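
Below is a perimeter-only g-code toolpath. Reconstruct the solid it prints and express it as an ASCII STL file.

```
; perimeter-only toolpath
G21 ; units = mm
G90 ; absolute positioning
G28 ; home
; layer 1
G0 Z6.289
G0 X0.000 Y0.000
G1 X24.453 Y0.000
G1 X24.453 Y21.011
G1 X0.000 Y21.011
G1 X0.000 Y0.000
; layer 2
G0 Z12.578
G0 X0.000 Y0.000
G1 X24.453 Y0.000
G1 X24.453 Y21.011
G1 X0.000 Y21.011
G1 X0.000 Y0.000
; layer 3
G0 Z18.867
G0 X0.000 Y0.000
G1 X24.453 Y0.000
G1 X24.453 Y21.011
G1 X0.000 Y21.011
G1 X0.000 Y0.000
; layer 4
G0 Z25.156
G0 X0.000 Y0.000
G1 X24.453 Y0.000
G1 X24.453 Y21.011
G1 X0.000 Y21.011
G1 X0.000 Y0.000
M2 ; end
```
solid part
  facet normal 0.0000 0.0000 -1.0000
    outer loop
      vertex 24.453 21.011 0.000
      vertex 24.453 0.000 0.000
      vertex 0.000 0.000 0.000
    endloop
  endfacet
  facet normal 0.0000 0.0000 -1.0000
    outer loop
      vertex 0.000 21.011 0.000
      vertex 24.453 21.011 0.000
      vertex 0.000 0.000 0.000
    endloop
  endfacet
  facet normal 0.0000 0.0000 1.0000
    outer loop
      vertex 0.000 0.000 25.156
      vertex 24.453 0.000 25.156
      vertex 24.453 21.011 25.156
    endloop
  endfacet
  facet normal 0.0000 0.0000 1.0000
    outer loop
      vertex 0.000 0.000 25.156
      vertex 24.453 21.011 25.156
      vertex 0.000 21.011 25.156
    endloop
  endfacet
  facet normal 0.0000 -1.0000 0.0000
    outer loop
      vertex 0.000 0.000 0.000
      vertex 24.453 0.000 0.000
      vertex 24.453 0.000 25.156
    endloop
  endfacet
  facet normal 0.0000 -1.0000 0.0000
    outer loop
      vertex 0.000 0.000 0.000
      vertex 24.453 0.000 25.156
      vertex 0.000 0.000 25.156
    endloop
  endfacet
  facet normal 0.0000 1.0000 0.0000
    outer loop
      vertex 24.453 21.011 25.156
      vertex 24.453 21.011 0.000
      vertex 0.000 21.011 0.000
    endloop
  endfacet
  facet normal 0.0000 1.0000 0.0000
    outer loop
      vertex 0.000 21.011 25.156
      vertex 24.453 21.011 25.156
      vertex 0.000 21.011 0.000
    endloop
  endfacet
  facet normal -1.0000 0.0000 0.0000
    outer loop
      vertex 0.000 21.011 25.156
      vertex 0.000 21.011 0.000
      vertex 0.000 0.000 0.000
    endloop
  endfacet
  facet normal -1.0000 0.0000 0.0000
    outer loop
      vertex 0.000 0.000 25.156
      vertex 0.000 21.011 25.156
      vertex 0.000 0.000 0.000
    endloop
  endfacet
  facet normal 1.0000 0.0000 0.0000
    outer loop
      vertex 24.453 0.000 0.000
      vertex 24.453 21.011 0.000
      vertex 24.453 21.011 25.156
    endloop
  endfacet
  facet normal 1.0000 0.0000 0.0000
    outer loop
      vertex 24.453 0.000 0.000
      vertex 24.453 21.011 25.156
      vertex 24.453 0.000 25.156
    endloop
  endfacet
endsolid part

The G0 Z moves step by Δz≈6.289 mm. Every layer's G1 loop is the same polygon, so the solid is a straight extrusion of it from z=0 to z≈25.2. Closing with flat bottom and top caps and triangulating gives 12 facets — a rectangular box, roughly 24.5 × 21 mm footprint and 25.2 mm tall.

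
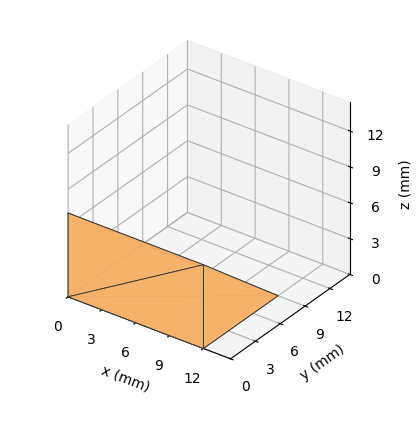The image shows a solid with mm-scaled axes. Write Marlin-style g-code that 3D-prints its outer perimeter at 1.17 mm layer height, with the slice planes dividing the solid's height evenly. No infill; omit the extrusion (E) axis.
Reading the render: the shape is a wedge (ramp): 12 × 9 mm base, rising to 7 mm along the y=0 edge and sloping linearly to z=0 at y=9 (dimensions read to the nearest mm from the axis ticks). For the g-code, the solid's height is divided into equal slices at the stated Δz and each level perimeter traced with G1 moves after a G0 lift.

; perimeter-only toolpath
G21 ; units = mm
G90 ; absolute positioning
G28 ; home
; layer 1
G0 Z1.17
G0 X0.00 Y0.00
G1 X12.00 Y0.00
G1 X12.00 Y7.50
G1 X0.00 Y7.50
G1 X0.00 Y0.00
; layer 2
G0 Z2.33
G0 X0.00 Y0.00
G1 X12.00 Y0.00
G1 X12.00 Y6.00
G1 X0.00 Y6.00
G1 X0.00 Y0.00
; layer 3
G0 Z3.50
G0 X0.00 Y0.00
G1 X12.00 Y0.00
G1 X12.00 Y4.50
G1 X0.00 Y4.50
G1 X0.00 Y0.00
; layer 4
G0 Z4.67
G0 X0.00 Y0.00
G1 X12.00 Y0.00
G1 X12.00 Y3.00
G1 X0.00 Y3.00
G1 X0.00 Y0.00
; layer 5
G0 Z5.83
G0 X0.00 Y0.00
G1 X12.00 Y0.00
G1 X12.00 Y1.50
G1 X0.00 Y1.50
G1 X0.00 Y0.00
M2 ; end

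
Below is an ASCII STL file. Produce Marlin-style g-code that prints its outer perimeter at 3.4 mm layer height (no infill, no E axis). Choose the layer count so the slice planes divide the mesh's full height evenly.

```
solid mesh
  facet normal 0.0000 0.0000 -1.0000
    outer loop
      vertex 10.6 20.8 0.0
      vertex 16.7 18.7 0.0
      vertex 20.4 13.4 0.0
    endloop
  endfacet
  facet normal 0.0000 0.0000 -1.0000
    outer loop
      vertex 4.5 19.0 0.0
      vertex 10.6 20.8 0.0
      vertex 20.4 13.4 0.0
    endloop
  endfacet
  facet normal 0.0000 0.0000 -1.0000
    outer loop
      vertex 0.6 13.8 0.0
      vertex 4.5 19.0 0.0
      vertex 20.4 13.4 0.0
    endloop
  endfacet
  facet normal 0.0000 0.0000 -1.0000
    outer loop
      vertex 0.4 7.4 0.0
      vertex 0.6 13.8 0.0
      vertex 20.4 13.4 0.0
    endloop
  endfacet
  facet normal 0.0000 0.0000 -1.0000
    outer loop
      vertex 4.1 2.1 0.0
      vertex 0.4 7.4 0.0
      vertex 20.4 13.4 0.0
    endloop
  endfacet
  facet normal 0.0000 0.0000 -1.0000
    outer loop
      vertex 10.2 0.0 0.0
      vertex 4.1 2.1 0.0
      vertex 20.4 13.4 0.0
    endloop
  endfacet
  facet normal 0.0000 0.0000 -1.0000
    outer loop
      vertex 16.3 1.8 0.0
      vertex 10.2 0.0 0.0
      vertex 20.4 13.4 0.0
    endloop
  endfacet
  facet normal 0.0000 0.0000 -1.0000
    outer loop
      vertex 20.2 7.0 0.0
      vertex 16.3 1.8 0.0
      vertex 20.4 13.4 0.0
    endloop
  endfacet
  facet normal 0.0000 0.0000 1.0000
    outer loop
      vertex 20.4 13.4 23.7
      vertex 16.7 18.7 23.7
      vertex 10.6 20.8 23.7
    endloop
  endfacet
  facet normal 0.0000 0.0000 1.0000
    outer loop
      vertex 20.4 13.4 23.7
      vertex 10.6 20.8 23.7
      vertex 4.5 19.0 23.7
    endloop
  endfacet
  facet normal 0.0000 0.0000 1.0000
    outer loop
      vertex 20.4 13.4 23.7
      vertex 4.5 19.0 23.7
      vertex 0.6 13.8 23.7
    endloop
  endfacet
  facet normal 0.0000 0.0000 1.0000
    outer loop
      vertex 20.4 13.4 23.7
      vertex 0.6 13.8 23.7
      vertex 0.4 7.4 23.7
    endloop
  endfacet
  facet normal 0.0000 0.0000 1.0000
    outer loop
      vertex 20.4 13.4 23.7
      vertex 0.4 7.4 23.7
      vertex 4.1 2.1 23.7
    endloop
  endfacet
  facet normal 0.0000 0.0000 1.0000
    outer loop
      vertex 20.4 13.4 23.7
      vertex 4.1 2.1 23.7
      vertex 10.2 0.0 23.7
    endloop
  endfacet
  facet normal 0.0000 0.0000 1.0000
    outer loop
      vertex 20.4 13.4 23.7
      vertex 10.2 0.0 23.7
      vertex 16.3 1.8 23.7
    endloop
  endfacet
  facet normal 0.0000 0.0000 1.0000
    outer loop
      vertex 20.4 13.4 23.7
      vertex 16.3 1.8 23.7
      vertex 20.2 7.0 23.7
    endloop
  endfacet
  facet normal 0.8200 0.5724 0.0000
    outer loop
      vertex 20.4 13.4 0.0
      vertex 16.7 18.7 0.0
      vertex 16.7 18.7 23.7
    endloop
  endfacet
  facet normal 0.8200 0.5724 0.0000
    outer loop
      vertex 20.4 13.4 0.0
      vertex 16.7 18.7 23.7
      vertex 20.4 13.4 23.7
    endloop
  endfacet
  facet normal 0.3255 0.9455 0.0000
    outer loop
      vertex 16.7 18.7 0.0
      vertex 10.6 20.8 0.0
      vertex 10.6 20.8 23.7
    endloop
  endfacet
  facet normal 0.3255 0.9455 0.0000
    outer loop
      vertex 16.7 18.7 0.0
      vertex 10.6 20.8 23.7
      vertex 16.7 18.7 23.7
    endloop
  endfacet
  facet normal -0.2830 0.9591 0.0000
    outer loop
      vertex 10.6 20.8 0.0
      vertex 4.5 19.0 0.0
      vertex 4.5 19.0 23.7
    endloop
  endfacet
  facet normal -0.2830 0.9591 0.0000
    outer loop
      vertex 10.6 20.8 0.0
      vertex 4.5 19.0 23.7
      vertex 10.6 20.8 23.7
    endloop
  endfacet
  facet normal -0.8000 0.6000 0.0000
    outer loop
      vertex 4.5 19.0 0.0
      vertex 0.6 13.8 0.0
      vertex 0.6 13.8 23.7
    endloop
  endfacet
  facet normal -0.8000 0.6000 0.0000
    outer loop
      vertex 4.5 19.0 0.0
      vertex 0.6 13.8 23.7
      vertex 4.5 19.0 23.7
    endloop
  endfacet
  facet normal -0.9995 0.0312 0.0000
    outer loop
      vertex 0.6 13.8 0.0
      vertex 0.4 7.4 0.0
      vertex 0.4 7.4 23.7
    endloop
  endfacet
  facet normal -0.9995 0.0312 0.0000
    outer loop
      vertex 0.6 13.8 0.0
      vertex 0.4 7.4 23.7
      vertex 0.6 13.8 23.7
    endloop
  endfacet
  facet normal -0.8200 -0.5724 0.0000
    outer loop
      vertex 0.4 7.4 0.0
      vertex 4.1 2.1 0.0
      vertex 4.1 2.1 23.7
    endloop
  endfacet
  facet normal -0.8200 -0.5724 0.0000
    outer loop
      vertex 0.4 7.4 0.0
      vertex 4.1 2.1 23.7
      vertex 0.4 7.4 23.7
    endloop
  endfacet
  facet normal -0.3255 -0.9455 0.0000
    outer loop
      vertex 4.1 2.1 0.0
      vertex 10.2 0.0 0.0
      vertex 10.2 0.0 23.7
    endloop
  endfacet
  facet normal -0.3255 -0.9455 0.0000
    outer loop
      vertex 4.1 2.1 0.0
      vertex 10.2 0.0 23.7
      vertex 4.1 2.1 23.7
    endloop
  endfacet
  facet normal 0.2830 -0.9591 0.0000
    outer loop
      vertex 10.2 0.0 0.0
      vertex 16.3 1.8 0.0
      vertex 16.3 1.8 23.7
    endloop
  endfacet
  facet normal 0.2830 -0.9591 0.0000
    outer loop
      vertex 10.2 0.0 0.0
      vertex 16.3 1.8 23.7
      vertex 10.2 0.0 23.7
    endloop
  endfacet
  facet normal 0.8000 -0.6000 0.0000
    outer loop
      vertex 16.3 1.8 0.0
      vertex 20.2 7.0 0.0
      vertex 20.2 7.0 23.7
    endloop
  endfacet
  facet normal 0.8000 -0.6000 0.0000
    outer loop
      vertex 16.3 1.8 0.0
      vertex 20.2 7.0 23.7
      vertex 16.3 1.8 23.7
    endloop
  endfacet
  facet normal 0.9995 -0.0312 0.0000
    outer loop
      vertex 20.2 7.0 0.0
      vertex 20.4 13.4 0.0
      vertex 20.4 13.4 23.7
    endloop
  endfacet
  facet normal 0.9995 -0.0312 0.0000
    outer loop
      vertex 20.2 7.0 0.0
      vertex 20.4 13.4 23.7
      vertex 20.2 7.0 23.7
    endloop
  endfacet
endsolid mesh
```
; perimeter-only toolpath
G21 ; units = mm
G90 ; absolute positioning
G28 ; home
; layer 1
G0 Z3.4
G0 X20.4 Y13.4
G1 X16.7 Y18.7
G1 X10.6 Y20.8
G1 X4.5 Y19.0
G1 X0.6 Y13.8
G1 X0.4 Y7.4
G1 X4.1 Y2.1
G1 X10.2 Y0.0
G1 X16.3 Y1.8
G1 X20.2 Y7.0
G1 X20.4 Y13.4
; layer 2
G0 Z6.8
G0 X20.4 Y13.4
G1 X16.7 Y18.7
G1 X10.6 Y20.8
G1 X4.5 Y19.0
G1 X0.6 Y13.8
G1 X0.4 Y7.4
G1 X4.1 Y2.1
G1 X10.2 Y0.0
G1 X16.3 Y1.8
G1 X20.2 Y7.0
G1 X20.4 Y13.4
; layer 3
G0 Z10.2
G0 X20.4 Y13.4
G1 X16.7 Y18.7
G1 X10.6 Y20.8
G1 X4.5 Y19.0
G1 X0.6 Y13.8
G1 X0.4 Y7.4
G1 X4.1 Y2.1
G1 X10.2 Y0.0
G1 X16.3 Y1.8
G1 X20.2 Y7.0
G1 X20.4 Y13.4
; layer 4
G0 Z13.5
G0 X20.4 Y13.4
G1 X16.7 Y18.7
G1 X10.6 Y20.8
G1 X4.5 Y19.0
G1 X0.6 Y13.8
G1 X0.4 Y7.4
G1 X4.1 Y2.1
G1 X10.2 Y0.0
G1 X16.3 Y1.8
G1 X20.2 Y7.0
G1 X20.4 Y13.4
; layer 5
G0 Z16.9
G0 X20.4 Y13.4
G1 X16.7 Y18.7
G1 X10.6 Y20.8
G1 X4.5 Y19.0
G1 X0.6 Y13.8
G1 X0.4 Y7.4
G1 X4.1 Y2.1
G1 X10.2 Y0.0
G1 X16.3 Y1.8
G1 X20.2 Y7.0
G1 X20.4 Y13.4
; layer 6
G0 Z20.3
G0 X20.4 Y13.4
G1 X16.7 Y18.7
G1 X10.6 Y20.8
G1 X4.5 Y19.0
G1 X0.6 Y13.8
G1 X0.4 Y7.4
G1 X4.1 Y2.1
G1 X10.2 Y0.0
G1 X16.3 Y1.8
G1 X20.2 Y7.0
G1 X20.4 Y13.4
; layer 7
G0 Z23.7
G0 X20.4 Y13.4
G1 X16.7 Y18.7
G1 X10.6 Y20.8
G1 X4.5 Y19.0
G1 X0.6 Y13.8
G1 X0.4 Y7.4
G1 X4.1 Y2.1
G1 X10.2 Y0.0
G1 X16.3 Y1.8
G1 X20.2 Y7.0
G1 X20.4 Y13.4
M2 ; end

The solid is a regular 10-sided prism (a cylinder approximated with 10 flat sides), circumscribed radius ≈ 10.4 mm, height ≈ 23.7 mm. Slicing at Δz = 3.4 mm — 7 equal slices spanning the solid's height, so layer i sits at z = i·h/7 — gives 7 non-empty perimeters. Each is a 10-segment closed polygon; G0 lifts to the layer z and rapids to the start vertex, then G1 traces the edges.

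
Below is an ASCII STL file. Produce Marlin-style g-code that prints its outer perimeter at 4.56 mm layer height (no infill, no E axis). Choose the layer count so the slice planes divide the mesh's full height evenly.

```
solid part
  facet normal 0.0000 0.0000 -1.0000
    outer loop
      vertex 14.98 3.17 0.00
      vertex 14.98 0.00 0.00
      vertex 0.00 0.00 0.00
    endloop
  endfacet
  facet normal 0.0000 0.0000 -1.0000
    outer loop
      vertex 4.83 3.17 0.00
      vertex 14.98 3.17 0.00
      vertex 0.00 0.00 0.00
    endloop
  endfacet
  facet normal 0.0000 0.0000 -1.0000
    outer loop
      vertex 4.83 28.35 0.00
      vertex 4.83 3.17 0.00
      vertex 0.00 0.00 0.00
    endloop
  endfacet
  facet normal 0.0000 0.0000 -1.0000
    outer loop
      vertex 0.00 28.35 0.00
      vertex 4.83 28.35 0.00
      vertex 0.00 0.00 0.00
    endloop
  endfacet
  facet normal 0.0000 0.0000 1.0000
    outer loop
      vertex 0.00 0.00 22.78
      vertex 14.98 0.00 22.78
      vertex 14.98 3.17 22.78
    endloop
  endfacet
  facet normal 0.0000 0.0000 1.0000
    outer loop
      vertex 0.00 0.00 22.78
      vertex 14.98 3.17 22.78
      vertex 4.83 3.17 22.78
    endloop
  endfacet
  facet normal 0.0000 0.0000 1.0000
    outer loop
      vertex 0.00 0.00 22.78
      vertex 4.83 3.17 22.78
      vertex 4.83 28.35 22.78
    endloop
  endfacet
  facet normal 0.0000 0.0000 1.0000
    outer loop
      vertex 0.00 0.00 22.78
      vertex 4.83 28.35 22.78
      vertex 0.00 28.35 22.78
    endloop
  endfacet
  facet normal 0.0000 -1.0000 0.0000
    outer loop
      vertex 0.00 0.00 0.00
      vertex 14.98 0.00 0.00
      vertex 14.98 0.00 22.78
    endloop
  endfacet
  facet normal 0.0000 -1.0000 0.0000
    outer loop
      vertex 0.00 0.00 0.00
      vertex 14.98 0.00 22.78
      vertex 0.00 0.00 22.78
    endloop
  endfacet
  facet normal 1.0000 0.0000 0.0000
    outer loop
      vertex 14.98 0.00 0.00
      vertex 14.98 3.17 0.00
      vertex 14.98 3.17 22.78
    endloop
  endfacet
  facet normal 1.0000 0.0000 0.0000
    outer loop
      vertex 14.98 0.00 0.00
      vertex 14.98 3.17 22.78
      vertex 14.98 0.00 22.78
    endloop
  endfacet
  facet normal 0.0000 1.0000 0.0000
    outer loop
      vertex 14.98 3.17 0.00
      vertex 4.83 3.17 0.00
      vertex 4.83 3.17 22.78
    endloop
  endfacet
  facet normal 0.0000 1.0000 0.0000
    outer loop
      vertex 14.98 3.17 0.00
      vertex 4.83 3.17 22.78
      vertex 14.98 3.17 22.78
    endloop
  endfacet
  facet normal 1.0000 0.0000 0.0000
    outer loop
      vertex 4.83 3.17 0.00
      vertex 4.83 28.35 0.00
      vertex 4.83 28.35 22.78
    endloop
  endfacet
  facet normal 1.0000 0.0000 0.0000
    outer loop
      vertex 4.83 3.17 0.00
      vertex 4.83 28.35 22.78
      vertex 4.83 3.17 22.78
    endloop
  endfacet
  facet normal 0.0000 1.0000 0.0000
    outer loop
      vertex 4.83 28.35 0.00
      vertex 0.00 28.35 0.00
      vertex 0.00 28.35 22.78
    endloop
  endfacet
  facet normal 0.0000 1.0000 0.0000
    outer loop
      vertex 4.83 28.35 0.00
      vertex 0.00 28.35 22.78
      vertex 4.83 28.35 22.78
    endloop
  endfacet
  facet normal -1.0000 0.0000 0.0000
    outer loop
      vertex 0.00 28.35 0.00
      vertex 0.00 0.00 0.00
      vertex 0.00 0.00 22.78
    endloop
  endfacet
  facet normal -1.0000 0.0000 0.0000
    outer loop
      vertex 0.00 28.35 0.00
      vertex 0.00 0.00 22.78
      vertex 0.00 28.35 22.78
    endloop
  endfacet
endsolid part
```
; perimeter-only toolpath
G21 ; units = mm
G90 ; absolute positioning
G28 ; home
; layer 1
G0 Z4.56
G0 X0.00 Y0.00
G1 X14.98 Y0.00
G1 X14.98 Y3.17
G1 X4.83 Y3.17
G1 X4.83 Y28.35
G1 X0.00 Y28.35
G1 X0.00 Y0.00
; layer 2
G0 Z9.11
G0 X0.00 Y0.00
G1 X14.98 Y0.00
G1 X14.98 Y3.17
G1 X4.83 Y3.17
G1 X4.83 Y28.35
G1 X0.00 Y28.35
G1 X0.00 Y0.00
; layer 3
G0 Z13.67
G0 X0.00 Y0.00
G1 X14.98 Y0.00
G1 X14.98 Y3.17
G1 X4.83 Y3.17
G1 X4.83 Y28.35
G1 X0.00 Y28.35
G1 X0.00 Y0.00
; layer 4
G0 Z18.22
G0 X0.00 Y0.00
G1 X14.98 Y0.00
G1 X14.98 Y3.17
G1 X4.83 Y3.17
G1 X4.83 Y28.35
G1 X0.00 Y28.35
G1 X0.00 Y0.00
; layer 5
G0 Z22.78
G0 X0.00 Y0.00
G1 X14.98 Y0.00
G1 X14.98 Y3.17
G1 X4.83 Y3.17
G1 X4.83 Y28.35
G1 X0.00 Y28.35
G1 X0.00 Y0.00
M2 ; end

The solid is an L-shaped prism: outer 15 × 28.4 mm, arm thicknesses ≈ 3.17 mm (horizontal) and 4.83 mm (vertical), extruded 22.8 mm in z. Slicing at Δz = 4.56 mm — 5 equal slices spanning the solid's height, so layer i sits at z = i·h/5 — gives 5 non-empty perimeters. Each is a 6-segment closed polygon; G0 lifts to the layer z and rapids to the start vertex, then G1 traces the edges.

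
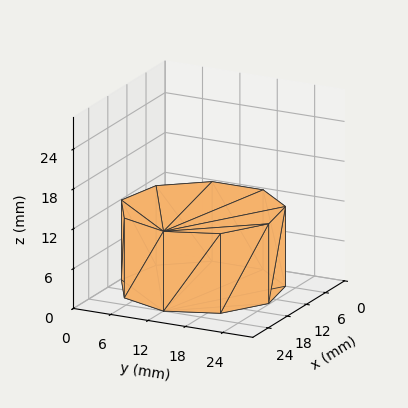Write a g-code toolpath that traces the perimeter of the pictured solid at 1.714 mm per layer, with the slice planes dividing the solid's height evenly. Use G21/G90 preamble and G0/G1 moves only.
Reading the render: the shape is a regular 9-sided prism (a cylinder approximated with 9 flat sides), circumscribed radius ≈ 12 mm, height ≈ 12 mm (dimensions read to the nearest mm from the axis ticks). For the g-code, the solid's height is divided into equal slices at the stated Δz and each level perimeter traced with G1 moves after a G0 lift.

; perimeter-only toolpath
G21 ; units = mm
G90 ; absolute positioning
G28 ; home
; layer 1
G0 Z1.714
G0 X24.000 Y12.000
G1 X21.193 Y19.713
G1 X14.084 Y23.818
G1 X6.000 Y22.392
G1 X0.724 Y16.104
G1 X0.724 Y7.896
G1 X6.000 Y1.608
G1 X14.084 Y0.182
G1 X21.193 Y4.287
G1 X24.000 Y12.000
; layer 2
G0 Z3.429
G0 X24.000 Y12.000
G1 X21.193 Y19.713
G1 X14.084 Y23.818
G1 X6.000 Y22.392
G1 X0.724 Y16.104
G1 X0.724 Y7.896
G1 X6.000 Y1.608
G1 X14.084 Y0.182
G1 X21.193 Y4.287
G1 X24.000 Y12.000
; layer 3
G0 Z5.143
G0 X24.000 Y12.000
G1 X21.193 Y19.713
G1 X14.084 Y23.818
G1 X6.000 Y22.392
G1 X0.724 Y16.104
G1 X0.724 Y7.896
G1 X6.000 Y1.608
G1 X14.084 Y0.182
G1 X21.193 Y4.287
G1 X24.000 Y12.000
; layer 4
G0 Z6.857
G0 X24.000 Y12.000
G1 X21.193 Y19.713
G1 X14.084 Y23.818
G1 X6.000 Y22.392
G1 X0.724 Y16.104
G1 X0.724 Y7.896
G1 X6.000 Y1.608
G1 X14.084 Y0.182
G1 X21.193 Y4.287
G1 X24.000 Y12.000
; layer 5
G0 Z8.571
G0 X24.000 Y12.000
G1 X21.193 Y19.713
G1 X14.084 Y23.818
G1 X6.000 Y22.392
G1 X0.724 Y16.104
G1 X0.724 Y7.896
G1 X6.000 Y1.608
G1 X14.084 Y0.182
G1 X21.193 Y4.287
G1 X24.000 Y12.000
; layer 6
G0 Z10.286
G0 X24.000 Y12.000
G1 X21.193 Y19.713
G1 X14.084 Y23.818
G1 X6.000 Y22.392
G1 X0.724 Y16.104
G1 X0.724 Y7.896
G1 X6.000 Y1.608
G1 X14.084 Y0.182
G1 X21.193 Y4.287
G1 X24.000 Y12.000
; layer 7
G0 Z12.000
G0 X24.000 Y12.000
G1 X21.193 Y19.713
G1 X14.084 Y23.818
G1 X6.000 Y22.392
G1 X0.724 Y16.104
G1 X0.724 Y7.896
G1 X6.000 Y1.608
G1 X14.084 Y0.182
G1 X21.193 Y4.287
G1 X24.000 Y12.000
M2 ; end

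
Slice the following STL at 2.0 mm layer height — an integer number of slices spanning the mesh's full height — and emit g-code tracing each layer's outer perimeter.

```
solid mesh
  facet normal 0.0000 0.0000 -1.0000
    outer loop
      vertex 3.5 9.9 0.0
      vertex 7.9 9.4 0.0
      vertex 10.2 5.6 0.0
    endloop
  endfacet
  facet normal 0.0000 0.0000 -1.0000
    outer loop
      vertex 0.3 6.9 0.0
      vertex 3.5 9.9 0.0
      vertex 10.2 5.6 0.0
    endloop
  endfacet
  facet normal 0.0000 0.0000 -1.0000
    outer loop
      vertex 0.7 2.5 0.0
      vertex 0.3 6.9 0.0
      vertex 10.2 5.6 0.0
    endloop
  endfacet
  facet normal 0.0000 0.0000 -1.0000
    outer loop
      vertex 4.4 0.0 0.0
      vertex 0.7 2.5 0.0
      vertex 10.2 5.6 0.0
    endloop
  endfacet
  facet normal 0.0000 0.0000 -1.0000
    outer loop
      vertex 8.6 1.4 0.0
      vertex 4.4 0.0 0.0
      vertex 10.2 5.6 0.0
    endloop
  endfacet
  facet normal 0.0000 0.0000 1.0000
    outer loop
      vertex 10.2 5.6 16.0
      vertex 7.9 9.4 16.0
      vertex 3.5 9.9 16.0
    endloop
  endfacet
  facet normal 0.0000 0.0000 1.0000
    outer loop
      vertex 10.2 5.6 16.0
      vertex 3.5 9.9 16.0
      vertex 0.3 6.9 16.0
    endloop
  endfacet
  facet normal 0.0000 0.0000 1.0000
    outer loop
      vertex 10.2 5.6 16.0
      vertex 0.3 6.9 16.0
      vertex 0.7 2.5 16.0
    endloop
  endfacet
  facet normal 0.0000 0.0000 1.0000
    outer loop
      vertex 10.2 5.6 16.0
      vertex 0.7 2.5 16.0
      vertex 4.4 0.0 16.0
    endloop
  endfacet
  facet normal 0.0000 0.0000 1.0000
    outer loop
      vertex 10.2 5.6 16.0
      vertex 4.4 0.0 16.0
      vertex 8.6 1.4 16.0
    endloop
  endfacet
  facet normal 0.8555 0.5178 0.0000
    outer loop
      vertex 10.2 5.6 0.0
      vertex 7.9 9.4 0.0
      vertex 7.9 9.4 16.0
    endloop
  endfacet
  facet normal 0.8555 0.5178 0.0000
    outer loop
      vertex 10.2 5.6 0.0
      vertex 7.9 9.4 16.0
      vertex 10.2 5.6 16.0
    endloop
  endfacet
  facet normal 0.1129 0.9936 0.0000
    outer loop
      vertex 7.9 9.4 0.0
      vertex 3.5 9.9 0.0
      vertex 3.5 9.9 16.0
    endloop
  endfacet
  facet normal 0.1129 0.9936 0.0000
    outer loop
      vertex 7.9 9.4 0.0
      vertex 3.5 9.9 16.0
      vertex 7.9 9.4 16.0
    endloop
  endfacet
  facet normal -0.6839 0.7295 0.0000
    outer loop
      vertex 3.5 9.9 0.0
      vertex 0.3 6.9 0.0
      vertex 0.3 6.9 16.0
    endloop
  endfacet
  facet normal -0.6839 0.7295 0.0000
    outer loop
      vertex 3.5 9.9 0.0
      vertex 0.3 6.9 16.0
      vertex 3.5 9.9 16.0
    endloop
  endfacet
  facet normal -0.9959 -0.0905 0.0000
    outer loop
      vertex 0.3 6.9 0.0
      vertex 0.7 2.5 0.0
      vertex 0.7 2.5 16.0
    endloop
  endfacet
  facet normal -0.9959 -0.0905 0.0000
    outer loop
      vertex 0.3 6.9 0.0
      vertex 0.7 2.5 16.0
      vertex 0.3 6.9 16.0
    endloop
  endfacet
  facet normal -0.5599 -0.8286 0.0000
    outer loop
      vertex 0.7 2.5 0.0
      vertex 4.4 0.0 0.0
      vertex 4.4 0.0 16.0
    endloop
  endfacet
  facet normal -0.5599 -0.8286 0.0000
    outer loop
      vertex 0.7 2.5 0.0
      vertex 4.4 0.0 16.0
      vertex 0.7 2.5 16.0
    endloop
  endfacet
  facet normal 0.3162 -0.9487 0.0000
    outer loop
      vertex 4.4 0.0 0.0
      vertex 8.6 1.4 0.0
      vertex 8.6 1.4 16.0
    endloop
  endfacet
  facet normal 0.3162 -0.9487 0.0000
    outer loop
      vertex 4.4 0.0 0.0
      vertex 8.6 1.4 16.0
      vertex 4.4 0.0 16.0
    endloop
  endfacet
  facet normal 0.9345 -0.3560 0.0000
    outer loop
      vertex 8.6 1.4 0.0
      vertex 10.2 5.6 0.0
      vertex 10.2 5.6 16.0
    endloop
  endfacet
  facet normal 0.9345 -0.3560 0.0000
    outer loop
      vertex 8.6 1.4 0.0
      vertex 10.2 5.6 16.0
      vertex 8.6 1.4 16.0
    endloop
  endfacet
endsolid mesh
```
; perimeter-only toolpath
G21 ; units = mm
G90 ; absolute positioning
G28 ; home
; layer 1
G0 Z2.0
G0 X10.2 Y5.6
G1 X7.9 Y9.4
G1 X3.5 Y9.9
G1 X0.3 Y6.9
G1 X0.7 Y2.5
G1 X4.4 Y0.0
G1 X8.6 Y1.4
G1 X10.2 Y5.6
; layer 2
G0 Z4.0
G0 X10.2 Y5.6
G1 X7.9 Y9.4
G1 X3.5 Y9.9
G1 X0.3 Y6.9
G1 X0.7 Y2.5
G1 X4.4 Y0.0
G1 X8.6 Y1.4
G1 X10.2 Y5.6
; layer 3
G0 Z6.0
G0 X10.2 Y5.6
G1 X7.9 Y9.4
G1 X3.5 Y9.9
G1 X0.3 Y6.9
G1 X0.7 Y2.5
G1 X4.4 Y0.0
G1 X8.6 Y1.4
G1 X10.2 Y5.6
; layer 4
G0 Z8.0
G0 X10.2 Y5.6
G1 X7.9 Y9.4
G1 X3.5 Y9.9
G1 X0.3 Y6.9
G1 X0.7 Y2.5
G1 X4.4 Y0.0
G1 X8.6 Y1.4
G1 X10.2 Y5.6
; layer 5
G0 Z10.0
G0 X10.2 Y5.6
G1 X7.9 Y9.4
G1 X3.5 Y9.9
G1 X0.3 Y6.9
G1 X0.7 Y2.5
G1 X4.4 Y0.0
G1 X8.6 Y1.4
G1 X10.2 Y5.6
; layer 6
G0 Z12.0
G0 X10.2 Y5.6
G1 X7.9 Y9.4
G1 X3.5 Y9.9
G1 X0.3 Y6.9
G1 X0.7 Y2.5
G1 X4.4 Y0.0
G1 X8.6 Y1.4
G1 X10.2 Y5.6
; layer 7
G0 Z14.0
G0 X10.2 Y5.6
G1 X7.9 Y9.4
G1 X3.5 Y9.9
G1 X0.3 Y6.9
G1 X0.7 Y2.5
G1 X4.4 Y0.0
G1 X8.6 Y1.4
G1 X10.2 Y5.6
; layer 8
G0 Z16.0
G0 X10.2 Y5.6
G1 X7.9 Y9.4
G1 X3.5 Y9.9
G1 X0.3 Y6.9
G1 X0.7 Y2.5
G1 X4.4 Y0.0
G1 X8.6 Y1.4
G1 X10.2 Y5.6
M2 ; end

The solid is a regular 7-sided prism (a cylinder approximated with 7 flat sides), circumscribed radius ≈ 5.1 mm, height ≈ 16 mm. Slicing at Δz = 2.0 mm — 8 equal slices spanning the solid's height, so layer i sits at z = i·h/8 — gives 8 non-empty perimeters. Each is a 7-segment closed polygon; G0 lifts to the layer z and rapids to the start vertex, then G1 traces the edges.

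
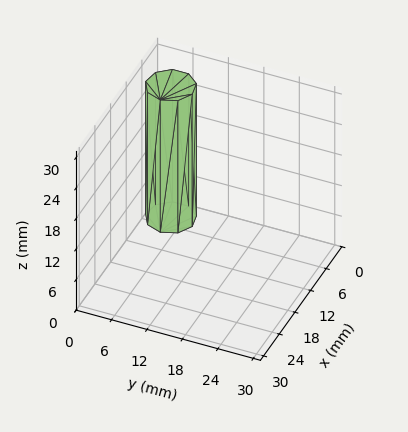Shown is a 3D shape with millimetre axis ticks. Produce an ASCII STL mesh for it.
Reading the render: the shape is a regular 9-sided prism (a cylinder approximated with 9 flat sides), circumscribed radius ≈ 4 mm, height ≈ 26 mm (dimensions read to the nearest mm from the axis ticks). For the STL, each face is triangulated and given an outward normal.

solid part
  facet normal 0.0000 0.0000 -1.0000
    outer loop
      vertex 4.69 7.94 0.00
      vertex 7.06 6.57 0.00
      vertex 8.00 4.00 0.00
    endloop
  endfacet
  facet normal 0.0000 0.0000 -1.0000
    outer loop
      vertex 2.00 7.46 0.00
      vertex 4.69 7.94 0.00
      vertex 8.00 4.00 0.00
    endloop
  endfacet
  facet normal 0.0000 0.0000 -1.0000
    outer loop
      vertex 0.24 5.37 0.00
      vertex 2.00 7.46 0.00
      vertex 8.00 4.00 0.00
    endloop
  endfacet
  facet normal 0.0000 0.0000 -1.0000
    outer loop
      vertex 0.24 2.63 0.00
      vertex 0.24 5.37 0.00
      vertex 8.00 4.00 0.00
    endloop
  endfacet
  facet normal 0.0000 0.0000 -1.0000
    outer loop
      vertex 2.00 0.54 0.00
      vertex 0.24 2.63 0.00
      vertex 8.00 4.00 0.00
    endloop
  endfacet
  facet normal 0.0000 0.0000 -1.0000
    outer loop
      vertex 4.69 0.06 0.00
      vertex 2.00 0.54 0.00
      vertex 8.00 4.00 0.00
    endloop
  endfacet
  facet normal 0.0000 0.0000 -1.0000
    outer loop
      vertex 7.06 1.43 0.00
      vertex 4.69 0.06 0.00
      vertex 8.00 4.00 0.00
    endloop
  endfacet
  facet normal 0.0000 0.0000 1.0000
    outer loop
      vertex 8.00 4.00 26.00
      vertex 7.06 6.57 26.00
      vertex 4.69 7.94 26.00
    endloop
  endfacet
  facet normal 0.0000 0.0000 1.0000
    outer loop
      vertex 8.00 4.00 26.00
      vertex 4.69 7.94 26.00
      vertex 2.00 7.46 26.00
    endloop
  endfacet
  facet normal 0.0000 0.0000 1.0000
    outer loop
      vertex 8.00 4.00 26.00
      vertex 2.00 7.46 26.00
      vertex 0.24 5.37 26.00
    endloop
  endfacet
  facet normal 0.0000 0.0000 1.0000
    outer loop
      vertex 8.00 4.00 26.00
      vertex 0.24 5.37 26.00
      vertex 0.24 2.63 26.00
    endloop
  endfacet
  facet normal 0.0000 0.0000 1.0000
    outer loop
      vertex 8.00 4.00 26.00
      vertex 0.24 2.63 26.00
      vertex 2.00 0.54 26.00
    endloop
  endfacet
  facet normal 0.0000 0.0000 1.0000
    outer loop
      vertex 8.00 4.00 26.00
      vertex 2.00 0.54 26.00
      vertex 4.69 0.06 26.00
    endloop
  endfacet
  facet normal 0.0000 0.0000 1.0000
    outer loop
      vertex 8.00 4.00 26.00
      vertex 4.69 0.06 26.00
      vertex 7.06 1.43 26.00
    endloop
  endfacet
  facet normal 0.9392 0.3435 0.0000
    outer loop
      vertex 8.00 4.00 0.00
      vertex 7.06 6.57 0.00
      vertex 7.06 6.57 26.00
    endloop
  endfacet
  facet normal 0.9392 0.3435 0.0000
    outer loop
      vertex 8.00 4.00 0.00
      vertex 7.06 6.57 26.00
      vertex 8.00 4.00 26.00
    endloop
  endfacet
  facet normal 0.5005 0.8658 0.0000
    outer loop
      vertex 7.06 6.57 0.00
      vertex 4.69 7.94 0.00
      vertex 4.69 7.94 26.00
    endloop
  endfacet
  facet normal 0.5005 0.8658 0.0000
    outer loop
      vertex 7.06 6.57 0.00
      vertex 4.69 7.94 26.00
      vertex 7.06 6.57 26.00
    endloop
  endfacet
  facet normal -0.1757 0.9845 0.0000
    outer loop
      vertex 4.69 7.94 0.00
      vertex 2.00 7.46 0.00
      vertex 2.00 7.46 26.00
    endloop
  endfacet
  facet normal -0.1757 0.9845 0.0000
    outer loop
      vertex 4.69 7.94 0.00
      vertex 2.00 7.46 26.00
      vertex 4.69 7.94 26.00
    endloop
  endfacet
  facet normal -0.7649 0.6441 0.0000
    outer loop
      vertex 2.00 7.46 0.00
      vertex 0.24 5.37 0.00
      vertex 0.24 5.37 26.00
    endloop
  endfacet
  facet normal -0.7649 0.6441 0.0000
    outer loop
      vertex 2.00 7.46 0.00
      vertex 0.24 5.37 26.00
      vertex 2.00 7.46 26.00
    endloop
  endfacet
  facet normal -1.0000 0.0000 0.0000
    outer loop
      vertex 0.24 5.37 0.00
      vertex 0.24 2.63 0.00
      vertex 0.24 2.63 26.00
    endloop
  endfacet
  facet normal -1.0000 0.0000 0.0000
    outer loop
      vertex 0.24 5.37 0.00
      vertex 0.24 2.63 26.00
      vertex 0.24 5.37 26.00
    endloop
  endfacet
  facet normal -0.7649 -0.6441 0.0000
    outer loop
      vertex 0.24 2.63 0.00
      vertex 2.00 0.54 0.00
      vertex 2.00 0.54 26.00
    endloop
  endfacet
  facet normal -0.7649 -0.6441 0.0000
    outer loop
      vertex 0.24 2.63 0.00
      vertex 2.00 0.54 26.00
      vertex 0.24 2.63 26.00
    endloop
  endfacet
  facet normal -0.1757 -0.9845 0.0000
    outer loop
      vertex 2.00 0.54 0.00
      vertex 4.69 0.06 0.00
      vertex 4.69 0.06 26.00
    endloop
  endfacet
  facet normal -0.1757 -0.9845 0.0000
    outer loop
      vertex 2.00 0.54 0.00
      vertex 4.69 0.06 26.00
      vertex 2.00 0.54 26.00
    endloop
  endfacet
  facet normal 0.5005 -0.8658 0.0000
    outer loop
      vertex 4.69 0.06 0.00
      vertex 7.06 1.43 0.00
      vertex 7.06 1.43 26.00
    endloop
  endfacet
  facet normal 0.5005 -0.8658 0.0000
    outer loop
      vertex 4.69 0.06 0.00
      vertex 7.06 1.43 26.00
      vertex 4.69 0.06 26.00
    endloop
  endfacet
  facet normal 0.9392 -0.3435 0.0000
    outer loop
      vertex 7.06 1.43 0.00
      vertex 8.00 4.00 0.00
      vertex 8.00 4.00 26.00
    endloop
  endfacet
  facet normal 0.9392 -0.3435 0.0000
    outer loop
      vertex 7.06 1.43 0.00
      vertex 8.00 4.00 26.00
      vertex 7.06 1.43 26.00
    endloop
  endfacet
endsolid part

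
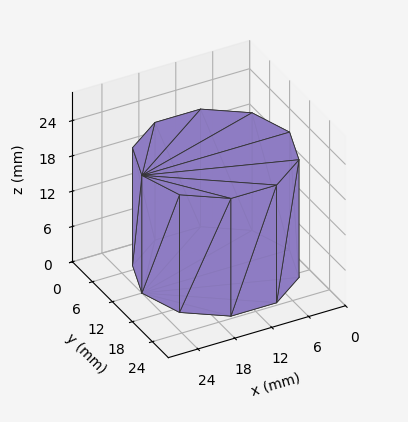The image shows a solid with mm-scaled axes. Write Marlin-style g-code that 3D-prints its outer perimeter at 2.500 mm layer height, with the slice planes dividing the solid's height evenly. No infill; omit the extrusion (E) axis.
Reading the render: the shape is a regular 10-sided prism (a cylinder approximated with 10 flat sides), circumscribed radius ≈ 12 mm, height ≈ 20 mm (dimensions read to the nearest mm from the axis ticks). For the g-code, the solid's height is divided into equal slices at the stated Δz and each level perimeter traced with G1 moves after a G0 lift.

; perimeter-only toolpath
G21 ; units = mm
G90 ; absolute positioning
G28 ; home
; layer 1
G0 Z2.500
G0 X24.000 Y12.000
G1 X21.708 Y19.053
G1 X15.708 Y23.413
G1 X8.292 Y23.413
G1 X2.292 Y19.053
G1 X0.000 Y12.000
G1 X2.292 Y4.947
G1 X8.292 Y0.587
G1 X15.708 Y0.587
G1 X21.708 Y4.947
G1 X24.000 Y12.000
; layer 2
G0 Z5.000
G0 X24.000 Y12.000
G1 X21.708 Y19.053
G1 X15.708 Y23.413
G1 X8.292 Y23.413
G1 X2.292 Y19.053
G1 X0.000 Y12.000
G1 X2.292 Y4.947
G1 X8.292 Y0.587
G1 X15.708 Y0.587
G1 X21.708 Y4.947
G1 X24.000 Y12.000
; layer 3
G0 Z7.500
G0 X24.000 Y12.000
G1 X21.708 Y19.053
G1 X15.708 Y23.413
G1 X8.292 Y23.413
G1 X2.292 Y19.053
G1 X0.000 Y12.000
G1 X2.292 Y4.947
G1 X8.292 Y0.587
G1 X15.708 Y0.587
G1 X21.708 Y4.947
G1 X24.000 Y12.000
; layer 4
G0 Z10.000
G0 X24.000 Y12.000
G1 X21.708 Y19.053
G1 X15.708 Y23.413
G1 X8.292 Y23.413
G1 X2.292 Y19.053
G1 X0.000 Y12.000
G1 X2.292 Y4.947
G1 X8.292 Y0.587
G1 X15.708 Y0.587
G1 X21.708 Y4.947
G1 X24.000 Y12.000
; layer 5
G0 Z12.500
G0 X24.000 Y12.000
G1 X21.708 Y19.053
G1 X15.708 Y23.413
G1 X8.292 Y23.413
G1 X2.292 Y19.053
G1 X0.000 Y12.000
G1 X2.292 Y4.947
G1 X8.292 Y0.587
G1 X15.708 Y0.587
G1 X21.708 Y4.947
G1 X24.000 Y12.000
; layer 6
G0 Z15.000
G0 X24.000 Y12.000
G1 X21.708 Y19.053
G1 X15.708 Y23.413
G1 X8.292 Y23.413
G1 X2.292 Y19.053
G1 X0.000 Y12.000
G1 X2.292 Y4.947
G1 X8.292 Y0.587
G1 X15.708 Y0.587
G1 X21.708 Y4.947
G1 X24.000 Y12.000
; layer 7
G0 Z17.500
G0 X24.000 Y12.000
G1 X21.708 Y19.053
G1 X15.708 Y23.413
G1 X8.292 Y23.413
G1 X2.292 Y19.053
G1 X0.000 Y12.000
G1 X2.292 Y4.947
G1 X8.292 Y0.587
G1 X15.708 Y0.587
G1 X21.708 Y4.947
G1 X24.000 Y12.000
; layer 8
G0 Z20.000
G0 X24.000 Y12.000
G1 X21.708 Y19.053
G1 X15.708 Y23.413
G1 X8.292 Y23.413
G1 X2.292 Y19.053
G1 X0.000 Y12.000
G1 X2.292 Y4.947
G1 X8.292 Y0.587
G1 X15.708 Y0.587
G1 X21.708 Y4.947
G1 X24.000 Y12.000
M2 ; end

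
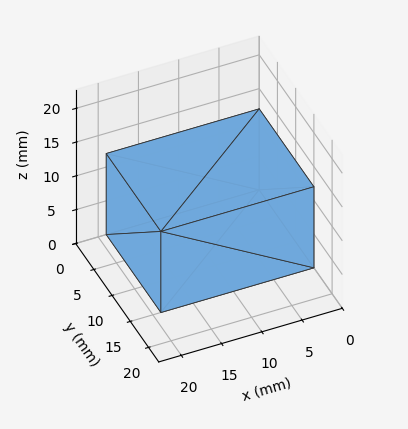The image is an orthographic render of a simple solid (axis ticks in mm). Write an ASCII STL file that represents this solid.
Reading the render: the shape is a rectangular box, roughly 19 × 15 mm footprint and 12 mm tall (dimensions read to the nearest mm from the axis ticks). For the STL, each face is triangulated and given an outward normal.

solid part
  facet normal 0.0000 0.0000 -1.0000
    outer loop
      vertex 19.00 15.00 0.00
      vertex 19.00 0.00 0.00
      vertex 0.00 0.00 0.00
    endloop
  endfacet
  facet normal 0.0000 0.0000 -1.0000
    outer loop
      vertex 0.00 15.00 0.00
      vertex 19.00 15.00 0.00
      vertex 0.00 0.00 0.00
    endloop
  endfacet
  facet normal 0.0000 0.0000 1.0000
    outer loop
      vertex 0.00 0.00 12.00
      vertex 19.00 0.00 12.00
      vertex 19.00 15.00 12.00
    endloop
  endfacet
  facet normal 0.0000 0.0000 1.0000
    outer loop
      vertex 0.00 0.00 12.00
      vertex 19.00 15.00 12.00
      vertex 0.00 15.00 12.00
    endloop
  endfacet
  facet normal 0.0000 -1.0000 0.0000
    outer loop
      vertex 0.00 0.00 0.00
      vertex 19.00 0.00 0.00
      vertex 19.00 0.00 12.00
    endloop
  endfacet
  facet normal 0.0000 -1.0000 0.0000
    outer loop
      vertex 0.00 0.00 0.00
      vertex 19.00 0.00 12.00
      vertex 0.00 0.00 12.00
    endloop
  endfacet
  facet normal 0.0000 1.0000 0.0000
    outer loop
      vertex 19.00 15.00 12.00
      vertex 19.00 15.00 0.00
      vertex 0.00 15.00 0.00
    endloop
  endfacet
  facet normal 0.0000 1.0000 0.0000
    outer loop
      vertex 0.00 15.00 12.00
      vertex 19.00 15.00 12.00
      vertex 0.00 15.00 0.00
    endloop
  endfacet
  facet normal -1.0000 0.0000 0.0000
    outer loop
      vertex 0.00 15.00 12.00
      vertex 0.00 15.00 0.00
      vertex 0.00 0.00 0.00
    endloop
  endfacet
  facet normal -1.0000 0.0000 0.0000
    outer loop
      vertex 0.00 0.00 12.00
      vertex 0.00 15.00 12.00
      vertex 0.00 0.00 0.00
    endloop
  endfacet
  facet normal 1.0000 0.0000 0.0000
    outer loop
      vertex 19.00 0.00 0.00
      vertex 19.00 15.00 0.00
      vertex 19.00 15.00 12.00
    endloop
  endfacet
  facet normal 1.0000 0.0000 0.0000
    outer loop
      vertex 19.00 0.00 0.00
      vertex 19.00 15.00 12.00
      vertex 19.00 0.00 12.00
    endloop
  endfacet
endsolid part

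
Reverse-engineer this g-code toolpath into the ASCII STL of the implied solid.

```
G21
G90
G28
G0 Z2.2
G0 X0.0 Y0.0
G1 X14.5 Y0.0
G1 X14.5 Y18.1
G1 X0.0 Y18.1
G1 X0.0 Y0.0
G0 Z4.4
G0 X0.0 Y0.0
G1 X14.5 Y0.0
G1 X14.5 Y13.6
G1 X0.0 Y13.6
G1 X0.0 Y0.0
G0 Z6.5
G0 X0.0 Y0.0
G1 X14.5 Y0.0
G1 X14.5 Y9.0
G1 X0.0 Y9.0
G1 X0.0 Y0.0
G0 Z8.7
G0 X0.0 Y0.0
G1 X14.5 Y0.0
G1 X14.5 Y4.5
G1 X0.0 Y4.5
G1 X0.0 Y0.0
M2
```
solid part
  facet normal 0.0000 0.0000 -1.0000
    outer loop
      vertex 14.5 22.6 0.0
      vertex 14.5 0.0 0.0
      vertex 0.0 0.0 0.0
    endloop
  endfacet
  facet normal 0.0000 0.0000 -1.0000
    outer loop
      vertex 0.0 22.6 0.0
      vertex 14.5 22.6 0.0
      vertex 0.0 0.0 0.0
    endloop
  endfacet
  facet normal 0.0000 -1.0000 0.0000
    outer loop
      vertex 0.0 0.0 0.0
      vertex 14.5 0.0 0.0
      vertex 14.5 0.0 10.9
    endloop
  endfacet
  facet normal 0.0000 -1.0000 0.0000
    outer loop
      vertex 0.0 0.0 0.0
      vertex 14.5 0.0 10.9
      vertex 0.0 0.0 10.9
    endloop
  endfacet
  facet normal 0.0000 0.4344 0.9007
    outer loop
      vertex 0.0 0.0 10.9
      vertex 14.5 0.0 10.9
      vertex 14.5 22.6 0.0
    endloop
  endfacet
  facet normal 0.0000 0.4344 0.9007
    outer loop
      vertex 0.0 0.0 10.9
      vertex 14.5 22.6 0.0
      vertex 0.0 22.6 0.0
    endloop
  endfacet
  facet normal -1.0000 0.0000 0.0000
    outer loop
      vertex 0.0 0.0 10.9
      vertex 0.0 22.6 0.0
      vertex 0.0 0.0 0.0
    endloop
  endfacet
  facet normal 1.0000 0.0000 0.0000
    outer loop
      vertex 14.5 0.0 0.0
      vertex 14.5 22.6 0.0
      vertex 14.5 0.0 10.9
    endloop
  endfacet
endsolid part

The G0 Z moves step by Δz≈2.2 mm. The G1 loops shrink linearly with z, so the solid tapers from its base footprint up to z≈10.9. Closing with a flat bottom cap and the tapered top and triangulating gives 8 facets — a wedge (ramp): 14.5 × 22.6 mm base, rising to 10.9 mm along the y=0 edge and sloping linearly to z=0 at y=22.6.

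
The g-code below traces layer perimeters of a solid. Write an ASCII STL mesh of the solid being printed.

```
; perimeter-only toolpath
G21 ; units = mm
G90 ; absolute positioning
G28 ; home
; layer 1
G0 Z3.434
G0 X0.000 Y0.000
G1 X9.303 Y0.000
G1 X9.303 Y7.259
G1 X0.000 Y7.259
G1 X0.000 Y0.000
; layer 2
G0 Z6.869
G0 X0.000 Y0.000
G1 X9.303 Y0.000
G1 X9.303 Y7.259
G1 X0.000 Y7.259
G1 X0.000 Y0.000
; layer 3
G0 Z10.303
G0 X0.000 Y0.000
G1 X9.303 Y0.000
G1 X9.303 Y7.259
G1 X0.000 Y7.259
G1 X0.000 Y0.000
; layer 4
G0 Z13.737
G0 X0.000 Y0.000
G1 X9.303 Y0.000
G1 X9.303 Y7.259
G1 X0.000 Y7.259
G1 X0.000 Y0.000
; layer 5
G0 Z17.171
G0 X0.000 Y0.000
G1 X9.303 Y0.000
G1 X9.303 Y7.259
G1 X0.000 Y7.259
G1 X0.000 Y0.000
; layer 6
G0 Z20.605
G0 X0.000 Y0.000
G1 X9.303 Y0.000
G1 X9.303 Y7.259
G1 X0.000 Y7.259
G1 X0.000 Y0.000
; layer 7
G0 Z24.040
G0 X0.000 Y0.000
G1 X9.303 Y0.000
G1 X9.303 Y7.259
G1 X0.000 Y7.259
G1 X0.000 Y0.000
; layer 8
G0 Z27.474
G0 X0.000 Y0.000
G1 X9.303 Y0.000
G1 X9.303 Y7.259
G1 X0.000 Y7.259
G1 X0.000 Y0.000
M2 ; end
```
solid part
  facet normal 0.0000 0.0000 -1.0000
    outer loop
      vertex 9.303 7.259 0.000
      vertex 9.303 0.000 0.000
      vertex 0.000 0.000 0.000
    endloop
  endfacet
  facet normal 0.0000 0.0000 -1.0000
    outer loop
      vertex 0.000 7.259 0.000
      vertex 9.303 7.259 0.000
      vertex 0.000 0.000 0.000
    endloop
  endfacet
  facet normal 0.0000 0.0000 1.0000
    outer loop
      vertex 0.000 0.000 27.474
      vertex 9.303 0.000 27.474
      vertex 9.303 7.259 27.474
    endloop
  endfacet
  facet normal 0.0000 0.0000 1.0000
    outer loop
      vertex 0.000 0.000 27.474
      vertex 9.303 7.259 27.474
      vertex 0.000 7.259 27.474
    endloop
  endfacet
  facet normal 0.0000 -1.0000 0.0000
    outer loop
      vertex 0.000 0.000 0.000
      vertex 9.303 0.000 0.000
      vertex 9.303 0.000 27.474
    endloop
  endfacet
  facet normal 0.0000 -1.0000 0.0000
    outer loop
      vertex 0.000 0.000 0.000
      vertex 9.303 0.000 27.474
      vertex 0.000 0.000 27.474
    endloop
  endfacet
  facet normal 0.0000 1.0000 0.0000
    outer loop
      vertex 9.303 7.259 27.474
      vertex 9.303 7.259 0.000
      vertex 0.000 7.259 0.000
    endloop
  endfacet
  facet normal 0.0000 1.0000 0.0000
    outer loop
      vertex 0.000 7.259 27.474
      vertex 9.303 7.259 27.474
      vertex 0.000 7.259 0.000
    endloop
  endfacet
  facet normal -1.0000 0.0000 0.0000
    outer loop
      vertex 0.000 7.259 27.474
      vertex 0.000 7.259 0.000
      vertex 0.000 0.000 0.000
    endloop
  endfacet
  facet normal -1.0000 0.0000 0.0000
    outer loop
      vertex 0.000 0.000 27.474
      vertex 0.000 7.259 27.474
      vertex 0.000 0.000 0.000
    endloop
  endfacet
  facet normal 1.0000 0.0000 0.0000
    outer loop
      vertex 9.303 0.000 0.000
      vertex 9.303 7.259 0.000
      vertex 9.303 7.259 27.474
    endloop
  endfacet
  facet normal 1.0000 0.0000 0.0000
    outer loop
      vertex 9.303 0.000 0.000
      vertex 9.303 7.259 27.474
      vertex 9.303 0.000 27.474
    endloop
  endfacet
endsolid part

The G0 Z moves step by Δz≈3.434 mm. Every layer's G1 loop is the same polygon, so the solid is a straight extrusion of it from z=0 to z≈27.5. Closing with flat bottom and top caps and triangulating gives 12 facets — a rectangular box, roughly 9.3 × 7.26 mm footprint and 27.5 mm tall.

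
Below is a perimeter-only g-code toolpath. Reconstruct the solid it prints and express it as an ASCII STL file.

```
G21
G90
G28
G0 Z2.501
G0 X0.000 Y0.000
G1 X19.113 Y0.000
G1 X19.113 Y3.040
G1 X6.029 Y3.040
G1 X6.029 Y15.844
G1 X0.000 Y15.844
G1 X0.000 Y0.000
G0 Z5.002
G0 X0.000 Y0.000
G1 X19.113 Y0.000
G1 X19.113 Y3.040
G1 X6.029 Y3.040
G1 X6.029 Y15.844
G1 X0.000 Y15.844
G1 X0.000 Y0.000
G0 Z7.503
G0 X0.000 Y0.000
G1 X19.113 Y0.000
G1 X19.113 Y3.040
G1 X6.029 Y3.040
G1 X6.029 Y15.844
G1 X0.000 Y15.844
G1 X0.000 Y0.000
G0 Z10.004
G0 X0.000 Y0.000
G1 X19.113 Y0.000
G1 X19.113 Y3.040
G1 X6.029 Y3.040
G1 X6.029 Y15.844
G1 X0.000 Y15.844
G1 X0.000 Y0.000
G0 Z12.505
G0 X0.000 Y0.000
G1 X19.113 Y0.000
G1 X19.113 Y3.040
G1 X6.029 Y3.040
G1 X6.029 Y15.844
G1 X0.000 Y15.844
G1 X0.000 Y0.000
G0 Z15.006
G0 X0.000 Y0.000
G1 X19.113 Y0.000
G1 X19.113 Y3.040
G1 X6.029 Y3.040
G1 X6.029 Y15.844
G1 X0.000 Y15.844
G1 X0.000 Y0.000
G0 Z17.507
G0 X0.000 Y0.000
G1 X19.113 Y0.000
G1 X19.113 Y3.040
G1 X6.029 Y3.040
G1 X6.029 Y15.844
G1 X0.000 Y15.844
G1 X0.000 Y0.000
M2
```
solid part
  facet normal 0.0000 0.0000 -1.0000
    outer loop
      vertex 19.113 3.040 0.000
      vertex 19.113 0.000 0.000
      vertex 0.000 0.000 0.000
    endloop
  endfacet
  facet normal 0.0000 0.0000 -1.0000
    outer loop
      vertex 6.029 3.040 0.000
      vertex 19.113 3.040 0.000
      vertex 0.000 0.000 0.000
    endloop
  endfacet
  facet normal 0.0000 0.0000 -1.0000
    outer loop
      vertex 6.029 15.844 0.000
      vertex 6.029 3.040 0.000
      vertex 0.000 0.000 0.000
    endloop
  endfacet
  facet normal 0.0000 0.0000 -1.0000
    outer loop
      vertex 0.000 15.844 0.000
      vertex 6.029 15.844 0.000
      vertex 0.000 0.000 0.000
    endloop
  endfacet
  facet normal 0.0000 0.0000 1.0000
    outer loop
      vertex 0.000 0.000 17.507
      vertex 19.113 0.000 17.507
      vertex 19.113 3.040 17.507
    endloop
  endfacet
  facet normal 0.0000 0.0000 1.0000
    outer loop
      vertex 0.000 0.000 17.507
      vertex 19.113 3.040 17.507
      vertex 6.029 3.040 17.507
    endloop
  endfacet
  facet normal 0.0000 0.0000 1.0000
    outer loop
      vertex 0.000 0.000 17.507
      vertex 6.029 3.040 17.507
      vertex 6.029 15.844 17.507
    endloop
  endfacet
  facet normal 0.0000 0.0000 1.0000
    outer loop
      vertex 0.000 0.000 17.507
      vertex 6.029 15.844 17.507
      vertex 0.000 15.844 17.507
    endloop
  endfacet
  facet normal 0.0000 -1.0000 0.0000
    outer loop
      vertex 0.000 0.000 0.000
      vertex 19.113 0.000 0.000
      vertex 19.113 0.000 17.507
    endloop
  endfacet
  facet normal 0.0000 -1.0000 0.0000
    outer loop
      vertex 0.000 0.000 0.000
      vertex 19.113 0.000 17.507
      vertex 0.000 0.000 17.507
    endloop
  endfacet
  facet normal 1.0000 0.0000 0.0000
    outer loop
      vertex 19.113 0.000 0.000
      vertex 19.113 3.040 0.000
      vertex 19.113 3.040 17.507
    endloop
  endfacet
  facet normal 1.0000 0.0000 0.0000
    outer loop
      vertex 19.113 0.000 0.000
      vertex 19.113 3.040 17.507
      vertex 19.113 0.000 17.507
    endloop
  endfacet
  facet normal 0.0000 1.0000 0.0000
    outer loop
      vertex 19.113 3.040 0.000
      vertex 6.029 3.040 0.000
      vertex 6.029 3.040 17.507
    endloop
  endfacet
  facet normal 0.0000 1.0000 0.0000
    outer loop
      vertex 19.113 3.040 0.000
      vertex 6.029 3.040 17.507
      vertex 19.113 3.040 17.507
    endloop
  endfacet
  facet normal 1.0000 0.0000 0.0000
    outer loop
      vertex 6.029 3.040 0.000
      vertex 6.029 15.844 0.000
      vertex 6.029 15.844 17.507
    endloop
  endfacet
  facet normal 1.0000 0.0000 0.0000
    outer loop
      vertex 6.029 3.040 0.000
      vertex 6.029 15.844 17.507
      vertex 6.029 3.040 17.507
    endloop
  endfacet
  facet normal 0.0000 1.0000 0.0000
    outer loop
      vertex 6.029 15.844 0.000
      vertex 0.000 15.844 0.000
      vertex 0.000 15.844 17.507
    endloop
  endfacet
  facet normal 0.0000 1.0000 0.0000
    outer loop
      vertex 6.029 15.844 0.000
      vertex 0.000 15.844 17.507
      vertex 6.029 15.844 17.507
    endloop
  endfacet
  facet normal -1.0000 0.0000 0.0000
    outer loop
      vertex 0.000 15.844 0.000
      vertex 0.000 0.000 0.000
      vertex 0.000 0.000 17.507
    endloop
  endfacet
  facet normal -1.0000 0.0000 0.0000
    outer loop
      vertex 0.000 15.844 0.000
      vertex 0.000 0.000 17.507
      vertex 0.000 15.844 17.507
    endloop
  endfacet
endsolid part

The G0 Z moves step by Δz≈2.501 mm. Every layer's G1 loop is the same polygon, so the solid is a straight extrusion of it from z=0 to z≈17.5. Closing with flat bottom and top caps and triangulating gives 20 facets — an L-shaped prism: outer 19.1 × 15.8 mm, arm thicknesses ≈ 3.04 mm (horizontal) and 6.03 mm (vertical), extruded 17.5 mm in z.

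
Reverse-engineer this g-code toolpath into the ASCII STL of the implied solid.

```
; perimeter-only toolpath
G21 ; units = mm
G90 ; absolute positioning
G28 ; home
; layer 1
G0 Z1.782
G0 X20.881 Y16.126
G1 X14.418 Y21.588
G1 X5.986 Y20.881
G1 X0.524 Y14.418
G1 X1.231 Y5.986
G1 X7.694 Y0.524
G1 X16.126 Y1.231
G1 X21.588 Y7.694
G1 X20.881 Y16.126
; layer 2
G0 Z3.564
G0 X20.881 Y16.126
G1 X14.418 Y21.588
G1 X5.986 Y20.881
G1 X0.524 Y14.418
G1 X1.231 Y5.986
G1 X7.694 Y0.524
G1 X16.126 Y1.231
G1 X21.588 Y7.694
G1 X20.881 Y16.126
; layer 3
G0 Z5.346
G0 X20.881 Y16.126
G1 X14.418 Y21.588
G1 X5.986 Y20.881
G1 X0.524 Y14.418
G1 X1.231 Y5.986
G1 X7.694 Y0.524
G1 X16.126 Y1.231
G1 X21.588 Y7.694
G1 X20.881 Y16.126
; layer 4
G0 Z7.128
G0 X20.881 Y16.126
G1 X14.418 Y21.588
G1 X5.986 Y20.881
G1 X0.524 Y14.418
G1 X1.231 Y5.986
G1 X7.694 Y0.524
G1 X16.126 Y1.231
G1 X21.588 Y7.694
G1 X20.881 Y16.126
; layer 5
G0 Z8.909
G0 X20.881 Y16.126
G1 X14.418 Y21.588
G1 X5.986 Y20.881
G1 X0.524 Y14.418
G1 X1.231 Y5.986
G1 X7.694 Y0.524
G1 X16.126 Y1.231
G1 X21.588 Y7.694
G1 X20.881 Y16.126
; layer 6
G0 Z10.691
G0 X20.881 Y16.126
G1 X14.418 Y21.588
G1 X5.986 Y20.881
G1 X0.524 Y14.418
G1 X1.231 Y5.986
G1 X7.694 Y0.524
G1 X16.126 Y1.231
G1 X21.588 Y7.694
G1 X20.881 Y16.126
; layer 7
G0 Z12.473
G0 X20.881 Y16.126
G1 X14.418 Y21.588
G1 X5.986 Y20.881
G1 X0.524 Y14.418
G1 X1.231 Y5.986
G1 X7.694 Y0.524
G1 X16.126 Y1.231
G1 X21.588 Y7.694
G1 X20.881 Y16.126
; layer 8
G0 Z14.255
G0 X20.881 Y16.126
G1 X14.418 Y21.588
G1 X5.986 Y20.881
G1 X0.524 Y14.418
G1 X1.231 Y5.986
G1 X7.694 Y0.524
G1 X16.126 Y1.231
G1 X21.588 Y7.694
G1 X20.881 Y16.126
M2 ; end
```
solid part
  facet normal 0.0000 0.0000 -1.0000
    outer loop
      vertex 5.986 20.881 0.000
      vertex 14.418 21.588 0.000
      vertex 20.881 16.126 0.000
    endloop
  endfacet
  facet normal 0.0000 0.0000 -1.0000
    outer loop
      vertex 0.524 14.418 0.000
      vertex 5.986 20.881 0.000
      vertex 20.881 16.126 0.000
    endloop
  endfacet
  facet normal 0.0000 0.0000 -1.0000
    outer loop
      vertex 1.231 5.986 0.000
      vertex 0.524 14.418 0.000
      vertex 20.881 16.126 0.000
    endloop
  endfacet
  facet normal 0.0000 0.0000 -1.0000
    outer loop
      vertex 7.694 0.524 0.000
      vertex 1.231 5.986 0.000
      vertex 20.881 16.126 0.000
    endloop
  endfacet
  facet normal 0.0000 0.0000 -1.0000
    outer loop
      vertex 16.126 1.231 0.000
      vertex 7.694 0.524 0.000
      vertex 20.881 16.126 0.000
    endloop
  endfacet
  facet normal 0.0000 0.0000 -1.0000
    outer loop
      vertex 21.588 7.694 0.000
      vertex 16.126 1.231 0.000
      vertex 20.881 16.126 0.000
    endloop
  endfacet
  facet normal 0.0000 0.0000 1.0000
    outer loop
      vertex 20.881 16.126 14.255
      vertex 14.418 21.588 14.255
      vertex 5.986 20.881 14.255
    endloop
  endfacet
  facet normal 0.0000 0.0000 1.0000
    outer loop
      vertex 20.881 16.126 14.255
      vertex 5.986 20.881 14.255
      vertex 0.524 14.418 14.255
    endloop
  endfacet
  facet normal 0.0000 0.0000 1.0000
    outer loop
      vertex 20.881 16.126 14.255
      vertex 0.524 14.418 14.255
      vertex 1.231 5.986 14.255
    endloop
  endfacet
  facet normal 0.0000 0.0000 1.0000
    outer loop
      vertex 20.881 16.126 14.255
      vertex 1.231 5.986 14.255
      vertex 7.694 0.524 14.255
    endloop
  endfacet
  facet normal 0.0000 0.0000 1.0000
    outer loop
      vertex 20.881 16.126 14.255
      vertex 7.694 0.524 14.255
      vertex 16.126 1.231 14.255
    endloop
  endfacet
  facet normal 0.0000 0.0000 1.0000
    outer loop
      vertex 20.881 16.126 14.255
      vertex 16.126 1.231 14.255
      vertex 21.588 7.694 14.255
    endloop
  endfacet
  facet normal 0.6455 0.7638 0.0000
    outer loop
      vertex 20.881 16.126 0.000
      vertex 14.418 21.588 0.000
      vertex 14.418 21.588 14.255
    endloop
  endfacet
  facet normal 0.6455 0.7638 0.0000
    outer loop
      vertex 20.881 16.126 0.000
      vertex 14.418 21.588 14.255
      vertex 20.881 16.126 14.255
    endloop
  endfacet
  facet normal -0.0836 0.9965 0.0000
    outer loop
      vertex 14.418 21.588 0.000
      vertex 5.986 20.881 0.000
      vertex 5.986 20.881 14.255
    endloop
  endfacet
  facet normal -0.0836 0.9965 0.0000
    outer loop
      vertex 14.418 21.588 0.000
      vertex 5.986 20.881 14.255
      vertex 14.418 21.588 14.255
    endloop
  endfacet
  facet normal -0.7638 0.6455 0.0000
    outer loop
      vertex 5.986 20.881 0.000
      vertex 0.524 14.418 0.000
      vertex 0.524 14.418 14.255
    endloop
  endfacet
  facet normal -0.7638 0.6455 0.0000
    outer loop
      vertex 5.986 20.881 0.000
      vertex 0.524 14.418 14.255
      vertex 5.986 20.881 14.255
    endloop
  endfacet
  facet normal -0.9965 -0.0836 0.0000
    outer loop
      vertex 0.524 14.418 0.000
      vertex 1.231 5.986 0.000
      vertex 1.231 5.986 14.255
    endloop
  endfacet
  facet normal -0.9965 -0.0836 0.0000
    outer loop
      vertex 0.524 14.418 0.000
      vertex 1.231 5.986 14.255
      vertex 0.524 14.418 14.255
    endloop
  endfacet
  facet normal -0.6455 -0.7638 0.0000
    outer loop
      vertex 1.231 5.986 0.000
      vertex 7.694 0.524 0.000
      vertex 7.694 0.524 14.255
    endloop
  endfacet
  facet normal -0.6455 -0.7638 0.0000
    outer loop
      vertex 1.231 5.986 0.000
      vertex 7.694 0.524 14.255
      vertex 1.231 5.986 14.255
    endloop
  endfacet
  facet normal 0.0836 -0.9965 0.0000
    outer loop
      vertex 7.694 0.524 0.000
      vertex 16.126 1.231 0.000
      vertex 16.126 1.231 14.255
    endloop
  endfacet
  facet normal 0.0836 -0.9965 0.0000
    outer loop
      vertex 7.694 0.524 0.000
      vertex 16.126 1.231 14.255
      vertex 7.694 0.524 14.255
    endloop
  endfacet
  facet normal 0.7638 -0.6455 0.0000
    outer loop
      vertex 16.126 1.231 0.000
      vertex 21.588 7.694 0.000
      vertex 21.588 7.694 14.255
    endloop
  endfacet
  facet normal 0.7638 -0.6455 0.0000
    outer loop
      vertex 16.126 1.231 0.000
      vertex 21.588 7.694 14.255
      vertex 16.126 1.231 14.255
    endloop
  endfacet
  facet normal 0.9965 0.0836 0.0000
    outer loop
      vertex 21.588 7.694 0.000
      vertex 20.881 16.126 0.000
      vertex 20.881 16.126 14.255
    endloop
  endfacet
  facet normal 0.9965 0.0836 0.0000
    outer loop
      vertex 21.588 7.694 0.000
      vertex 20.881 16.126 14.255
      vertex 21.588 7.694 14.255
    endloop
  endfacet
endsolid part

The G0 Z moves step by Δz≈1.782 mm. Every layer's G1 loop is the same polygon, so the solid is a straight extrusion of it from z=0 to z≈14.3. Closing with flat bottom and top caps and triangulating gives 28 facets — a regular 8-sided prism (a cylinder approximated with 8 flat sides), circumscribed radius ≈ 11.1 mm, height ≈ 14.3 mm.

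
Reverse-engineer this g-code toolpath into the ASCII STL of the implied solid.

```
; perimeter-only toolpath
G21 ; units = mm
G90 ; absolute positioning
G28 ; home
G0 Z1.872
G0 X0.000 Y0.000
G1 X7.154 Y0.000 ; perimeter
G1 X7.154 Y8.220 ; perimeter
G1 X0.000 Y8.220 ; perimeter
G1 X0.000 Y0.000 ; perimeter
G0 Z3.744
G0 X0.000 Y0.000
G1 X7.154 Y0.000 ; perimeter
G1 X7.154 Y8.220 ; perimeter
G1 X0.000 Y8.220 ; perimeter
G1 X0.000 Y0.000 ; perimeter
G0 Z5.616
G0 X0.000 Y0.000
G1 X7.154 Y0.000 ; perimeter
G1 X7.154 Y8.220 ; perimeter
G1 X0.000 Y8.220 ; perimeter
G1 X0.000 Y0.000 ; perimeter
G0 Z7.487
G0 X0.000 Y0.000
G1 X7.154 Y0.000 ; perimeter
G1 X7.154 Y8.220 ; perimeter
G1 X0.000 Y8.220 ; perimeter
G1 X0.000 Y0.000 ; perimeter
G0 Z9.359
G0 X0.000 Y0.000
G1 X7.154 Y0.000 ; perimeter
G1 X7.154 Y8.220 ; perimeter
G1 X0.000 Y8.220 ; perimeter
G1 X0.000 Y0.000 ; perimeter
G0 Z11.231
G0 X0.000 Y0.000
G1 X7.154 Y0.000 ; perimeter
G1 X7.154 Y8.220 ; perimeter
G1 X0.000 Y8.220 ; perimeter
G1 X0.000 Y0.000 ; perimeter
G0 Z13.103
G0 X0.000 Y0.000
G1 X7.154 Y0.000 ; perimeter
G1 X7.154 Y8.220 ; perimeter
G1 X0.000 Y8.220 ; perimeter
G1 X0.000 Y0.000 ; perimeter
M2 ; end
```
solid part
  facet normal 0.0000 0.0000 -1.0000
    outer loop
      vertex 7.154 8.220 0.000
      vertex 7.154 0.000 0.000
      vertex 0.000 0.000 0.000
    endloop
  endfacet
  facet normal 0.0000 0.0000 -1.0000
    outer loop
      vertex 0.000 8.220 0.000
      vertex 7.154 8.220 0.000
      vertex 0.000 0.000 0.000
    endloop
  endfacet
  facet normal 0.0000 0.0000 1.0000
    outer loop
      vertex 0.000 0.000 13.103
      vertex 7.154 0.000 13.103
      vertex 7.154 8.220 13.103
    endloop
  endfacet
  facet normal 0.0000 0.0000 1.0000
    outer loop
      vertex 0.000 0.000 13.103
      vertex 7.154 8.220 13.103
      vertex 0.000 8.220 13.103
    endloop
  endfacet
  facet normal 0.0000 -1.0000 0.0000
    outer loop
      vertex 0.000 0.000 0.000
      vertex 7.154 0.000 0.000
      vertex 7.154 0.000 13.103
    endloop
  endfacet
  facet normal 0.0000 -1.0000 0.0000
    outer loop
      vertex 0.000 0.000 0.000
      vertex 7.154 0.000 13.103
      vertex 0.000 0.000 13.103
    endloop
  endfacet
  facet normal 0.0000 1.0000 0.0000
    outer loop
      vertex 7.154 8.220 13.103
      vertex 7.154 8.220 0.000
      vertex 0.000 8.220 0.000
    endloop
  endfacet
  facet normal 0.0000 1.0000 0.0000
    outer loop
      vertex 0.000 8.220 13.103
      vertex 7.154 8.220 13.103
      vertex 0.000 8.220 0.000
    endloop
  endfacet
  facet normal -1.0000 0.0000 0.0000
    outer loop
      vertex 0.000 8.220 13.103
      vertex 0.000 8.220 0.000
      vertex 0.000 0.000 0.000
    endloop
  endfacet
  facet normal -1.0000 0.0000 0.0000
    outer loop
      vertex 0.000 0.000 13.103
      vertex 0.000 8.220 13.103
      vertex 0.000 0.000 0.000
    endloop
  endfacet
  facet normal 1.0000 0.0000 0.0000
    outer loop
      vertex 7.154 0.000 0.000
      vertex 7.154 8.220 0.000
      vertex 7.154 8.220 13.103
    endloop
  endfacet
  facet normal 1.0000 0.0000 0.0000
    outer loop
      vertex 7.154 0.000 0.000
      vertex 7.154 8.220 13.103
      vertex 7.154 0.000 13.103
    endloop
  endfacet
endsolid part

The G0 Z moves step by Δz≈1.872 mm. Every layer's G1 loop is the same polygon, so the solid is a straight extrusion of it from z=0 to z≈13.1. Closing with flat bottom and top caps and triangulating gives 12 facets — a rectangular box, roughly 7.15 × 8.22 mm footprint and 13.1 mm tall.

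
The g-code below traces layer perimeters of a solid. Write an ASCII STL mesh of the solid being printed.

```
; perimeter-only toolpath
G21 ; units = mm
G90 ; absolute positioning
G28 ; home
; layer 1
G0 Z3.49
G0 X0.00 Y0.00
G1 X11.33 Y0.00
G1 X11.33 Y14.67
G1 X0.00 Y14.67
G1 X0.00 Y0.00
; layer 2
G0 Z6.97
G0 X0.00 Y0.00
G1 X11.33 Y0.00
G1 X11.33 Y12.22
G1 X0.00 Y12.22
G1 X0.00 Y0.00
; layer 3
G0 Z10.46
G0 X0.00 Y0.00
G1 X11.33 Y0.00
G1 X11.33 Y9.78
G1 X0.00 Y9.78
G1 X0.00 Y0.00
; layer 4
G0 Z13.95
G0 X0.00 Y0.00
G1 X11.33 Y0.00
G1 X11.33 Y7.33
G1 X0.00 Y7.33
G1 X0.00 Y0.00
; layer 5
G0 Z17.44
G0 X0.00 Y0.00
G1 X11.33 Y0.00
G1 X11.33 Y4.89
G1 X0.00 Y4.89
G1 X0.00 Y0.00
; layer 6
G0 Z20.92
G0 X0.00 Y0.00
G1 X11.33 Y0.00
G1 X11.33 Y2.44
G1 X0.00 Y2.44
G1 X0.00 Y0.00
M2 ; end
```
solid part
  facet normal 0.0000 0.0000 -1.0000
    outer loop
      vertex 11.33 17.11 0.00
      vertex 11.33 0.00 0.00
      vertex 0.00 0.00 0.00
    endloop
  endfacet
  facet normal 0.0000 0.0000 -1.0000
    outer loop
      vertex 0.00 17.11 0.00
      vertex 11.33 17.11 0.00
      vertex 0.00 0.00 0.00
    endloop
  endfacet
  facet normal 0.0000 -1.0000 0.0000
    outer loop
      vertex 0.00 0.00 0.00
      vertex 11.33 0.00 0.00
      vertex 11.33 0.00 24.41
    endloop
  endfacet
  facet normal 0.0000 -1.0000 0.0000
    outer loop
      vertex 0.00 0.00 0.00
      vertex 11.33 0.00 24.41
      vertex 0.00 0.00 24.41
    endloop
  endfacet
  facet normal 0.0000 0.8189 0.5740
    outer loop
      vertex 0.00 0.00 24.41
      vertex 11.33 0.00 24.41
      vertex 11.33 17.11 0.00
    endloop
  endfacet
  facet normal 0.0000 0.8189 0.5740
    outer loop
      vertex 0.00 0.00 24.41
      vertex 11.33 17.11 0.00
      vertex 0.00 17.11 0.00
    endloop
  endfacet
  facet normal -1.0000 0.0000 0.0000
    outer loop
      vertex 0.00 0.00 24.41
      vertex 0.00 17.11 0.00
      vertex 0.00 0.00 0.00
    endloop
  endfacet
  facet normal 1.0000 0.0000 0.0000
    outer loop
      vertex 11.33 0.00 0.00
      vertex 11.33 17.11 0.00
      vertex 11.33 0.00 24.41
    endloop
  endfacet
endsolid part

The G0 Z moves step by Δz≈3.49 mm. The G1 loops shrink linearly with z, so the solid tapers from its base footprint up to z≈24.4. Closing with a flat bottom cap and the tapered top and triangulating gives 8 facets — a wedge (ramp): 11.3 × 17.1 mm base, rising to 24.4 mm along the y=0 edge and sloping linearly to z=0 at y=17.1.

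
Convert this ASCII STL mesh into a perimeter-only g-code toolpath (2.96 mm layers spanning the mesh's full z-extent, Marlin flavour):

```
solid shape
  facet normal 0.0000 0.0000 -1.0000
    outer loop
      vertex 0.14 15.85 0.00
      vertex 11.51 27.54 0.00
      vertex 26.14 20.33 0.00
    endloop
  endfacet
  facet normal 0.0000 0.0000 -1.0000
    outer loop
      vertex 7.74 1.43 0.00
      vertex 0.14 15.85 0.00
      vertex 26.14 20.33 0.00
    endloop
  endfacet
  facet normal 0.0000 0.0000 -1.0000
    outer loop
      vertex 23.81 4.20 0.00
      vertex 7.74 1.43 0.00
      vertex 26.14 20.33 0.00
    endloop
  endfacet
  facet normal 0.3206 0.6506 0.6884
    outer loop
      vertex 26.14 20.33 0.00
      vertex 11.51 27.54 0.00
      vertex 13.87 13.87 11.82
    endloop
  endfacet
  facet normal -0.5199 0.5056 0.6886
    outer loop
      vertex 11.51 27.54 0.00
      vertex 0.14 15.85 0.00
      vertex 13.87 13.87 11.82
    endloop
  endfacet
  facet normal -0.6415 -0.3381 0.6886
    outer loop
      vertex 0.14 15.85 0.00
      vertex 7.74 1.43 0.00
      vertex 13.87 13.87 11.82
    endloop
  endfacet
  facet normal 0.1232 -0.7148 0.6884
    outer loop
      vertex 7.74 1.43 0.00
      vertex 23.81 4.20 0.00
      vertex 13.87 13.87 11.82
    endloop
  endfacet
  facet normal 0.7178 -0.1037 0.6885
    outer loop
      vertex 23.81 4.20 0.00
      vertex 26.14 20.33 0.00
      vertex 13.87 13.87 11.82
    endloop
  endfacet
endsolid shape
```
; perimeter-only toolpath
G21 ; units = mm
G90 ; absolute positioning
G28 ; home
; layer 1
G0 Z2.96
G0 X23.07 Y18.71
G1 X12.10 Y24.12
G1 X3.57 Y15.35
G1 X9.27 Y4.54
G1 X21.32 Y6.62
G1 X23.07 Y18.71
; layer 2
G0 Z5.91
G0 X20.00 Y17.10
G1 X12.69 Y20.70
G1 X7.00 Y14.86
G1 X10.80 Y7.65
G1 X18.84 Y9.04
G1 X20.00 Y17.10
; layer 3
G0 Z8.87
G0 X16.94 Y15.48
G1 X13.28 Y17.29
G1 X10.44 Y14.37
G1 X12.34 Y10.76
G1 X16.36 Y11.45
G1 X16.94 Y15.48
M2 ; end

The solid is a regular 5-sided pyramid, base circumscribed radius ≈ 13.9 mm, apex at z ≈ 11.8 mm. Slicing at Δz = 2.96 mm — 4 equal slices spanning the solid's height, so layer i sits at z = i·h/4 — gives 3 non-empty perimeters. Each is a 5-segment closed polygon; G0 lifts to the layer z and rapids to the start vertex, then G1 traces the edges. The cross-section shrinks linearly with z (the slice at the apex is degenerate and omitted).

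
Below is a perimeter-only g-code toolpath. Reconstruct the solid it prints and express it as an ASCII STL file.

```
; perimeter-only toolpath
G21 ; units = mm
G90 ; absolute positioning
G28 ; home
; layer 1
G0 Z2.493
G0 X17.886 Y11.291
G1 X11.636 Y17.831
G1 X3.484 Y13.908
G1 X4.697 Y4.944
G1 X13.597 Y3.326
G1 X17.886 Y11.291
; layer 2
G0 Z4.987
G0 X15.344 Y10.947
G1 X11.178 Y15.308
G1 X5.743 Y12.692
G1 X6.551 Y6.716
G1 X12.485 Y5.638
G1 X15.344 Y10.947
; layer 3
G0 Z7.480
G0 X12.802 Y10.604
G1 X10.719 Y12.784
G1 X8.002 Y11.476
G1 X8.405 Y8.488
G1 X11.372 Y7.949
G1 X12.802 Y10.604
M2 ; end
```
solid part
  facet normal 0.0000 0.0000 -1.0000
    outer loop
      vertex 1.226 15.124 0.000
      vertex 12.095 20.355 0.000
      vertex 20.428 11.635 0.000
    endloop
  endfacet
  facet normal 0.0000 0.0000 -1.0000
    outer loop
      vertex 2.842 3.172 0.000
      vertex 1.226 15.124 0.000
      vertex 20.428 11.635 0.000
    endloop
  endfacet
  facet normal 0.0000 0.0000 -1.0000
    outer loop
      vertex 14.709 1.015 0.000
      vertex 2.842 3.172 0.000
      vertex 20.428 11.635 0.000
    endloop
  endfacet
  facet normal 0.5557 0.5310 0.6397
    outer loop
      vertex 20.428 11.635 0.000
      vertex 12.095 20.355 0.000
      vertex 10.260 10.260 9.973
    endloop
  endfacet
  facet normal -0.3333 0.6926 0.6397
    outer loop
      vertex 12.095 20.355 0.000
      vertex 1.226 15.124 0.000
      vertex 10.260 10.260 9.973
    endloop
  endfacet
  facet normal -0.7617 -0.1030 0.6397
    outer loop
      vertex 1.226 15.124 0.000
      vertex 2.842 3.172 0.000
      vertex 10.260 10.260 9.973
    endloop
  endfacet
  facet normal -0.1375 -0.7562 0.6397
    outer loop
      vertex 2.842 3.172 0.000
      vertex 14.709 1.015 0.000
      vertex 10.260 10.260 9.973
    endloop
  endfacet
  facet normal 0.6767 -0.3644 0.6397
    outer loop
      vertex 14.709 1.015 0.000
      vertex 20.428 11.635 0.000
      vertex 10.260 10.260 9.973
    endloop
  endfacet
endsolid part

The G0 Z moves step by Δz≈2.493 mm. The G1 loops shrink linearly with z, so the solid tapers from its base footprint up to z≈9.97. Closing with a flat bottom cap and the tapered top and triangulating gives 8 facets — a regular 5-sided pyramid, base circumscribed radius ≈ 10.3 mm, apex at z ≈ 9.97 mm.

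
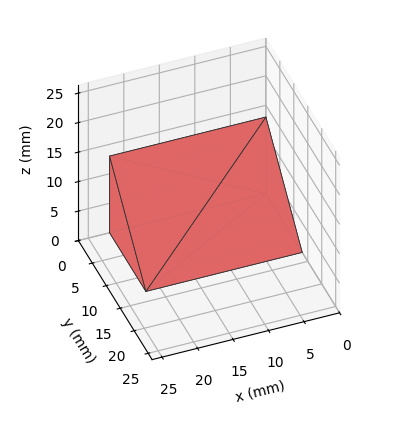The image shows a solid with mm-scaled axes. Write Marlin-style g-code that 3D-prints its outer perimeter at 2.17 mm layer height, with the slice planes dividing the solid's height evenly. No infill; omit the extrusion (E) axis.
Reading the render: the shape is a wedge (ramp): 22 × 13 mm base, rising to 13 mm along the y=0 edge and sloping linearly to z=0 at y=13 (dimensions read to the nearest mm from the axis ticks). For the g-code, the solid's height is divided into equal slices at the stated Δz and each level perimeter traced with G1 moves after a G0 lift.

; perimeter-only toolpath
G21 ; units = mm
G90 ; absolute positioning
G28 ; home
; layer 1
G0 Z2.17
G0 X0.00 Y0.00
G1 X22.00 Y0.00
G1 X22.00 Y10.83
G1 X0.00 Y10.83
G1 X0.00 Y0.00
; layer 2
G0 Z4.33
G0 X0.00 Y0.00
G1 X22.00 Y0.00
G1 X22.00 Y8.67
G1 X0.00 Y8.67
G1 X0.00 Y0.00
; layer 3
G0 Z6.50
G0 X0.00 Y0.00
G1 X22.00 Y0.00
G1 X22.00 Y6.50
G1 X0.00 Y6.50
G1 X0.00 Y0.00
; layer 4
G0 Z8.67
G0 X0.00 Y0.00
G1 X22.00 Y0.00
G1 X22.00 Y4.33
G1 X0.00 Y4.33
G1 X0.00 Y0.00
; layer 5
G0 Z10.83
G0 X0.00 Y0.00
G1 X22.00 Y0.00
G1 X22.00 Y2.17
G1 X0.00 Y2.17
G1 X0.00 Y0.00
M2 ; end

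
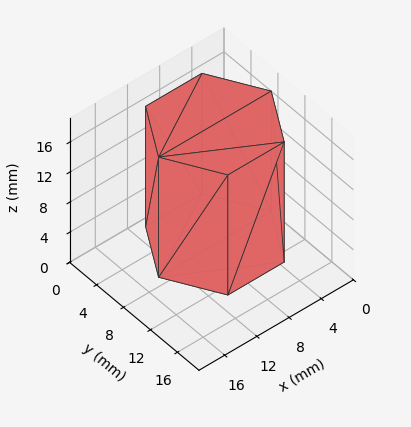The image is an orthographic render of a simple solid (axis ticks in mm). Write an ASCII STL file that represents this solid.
Reading the render: the shape is a regular 6-sided prism (a cylinder approximated with 6 flat sides), circumscribed radius ≈ 7 mm, height ≈ 16 mm (dimensions read to the nearest mm from the axis ticks). For the STL, each face is triangulated and given an outward normal.

solid part
  facet normal 0.0000 0.0000 -1.0000
    outer loop
      vertex 3.5 13.1 0.0
      vertex 10.5 13.1 0.0
      vertex 14.0 7.0 0.0
    endloop
  endfacet
  facet normal 0.0000 0.0000 -1.0000
    outer loop
      vertex 0.0 7.0 0.0
      vertex 3.5 13.1 0.0
      vertex 14.0 7.0 0.0
    endloop
  endfacet
  facet normal 0.0000 0.0000 -1.0000
    outer loop
      vertex 3.5 0.9 0.0
      vertex 0.0 7.0 0.0
      vertex 14.0 7.0 0.0
    endloop
  endfacet
  facet normal 0.0000 0.0000 -1.0000
    outer loop
      vertex 10.5 0.9 0.0
      vertex 3.5 0.9 0.0
      vertex 14.0 7.0 0.0
    endloop
  endfacet
  facet normal 0.0000 0.0000 1.0000
    outer loop
      vertex 14.0 7.0 16.0
      vertex 10.5 13.1 16.0
      vertex 3.5 13.1 16.0
    endloop
  endfacet
  facet normal 0.0000 0.0000 1.0000
    outer loop
      vertex 14.0 7.0 16.0
      vertex 3.5 13.1 16.0
      vertex 0.0 7.0 16.0
    endloop
  endfacet
  facet normal 0.0000 0.0000 1.0000
    outer loop
      vertex 14.0 7.0 16.0
      vertex 0.0 7.0 16.0
      vertex 3.5 0.9 16.0
    endloop
  endfacet
  facet normal 0.0000 0.0000 1.0000
    outer loop
      vertex 14.0 7.0 16.0
      vertex 3.5 0.9 16.0
      vertex 10.5 0.9 16.0
    endloop
  endfacet
  facet normal 0.8674 0.4977 0.0000
    outer loop
      vertex 14.0 7.0 0.0
      vertex 10.5 13.1 0.0
      vertex 10.5 13.1 16.0
    endloop
  endfacet
  facet normal 0.8674 0.4977 0.0000
    outer loop
      vertex 14.0 7.0 0.0
      vertex 10.5 13.1 16.0
      vertex 14.0 7.0 16.0
    endloop
  endfacet
  facet normal 0.0000 1.0000 0.0000
    outer loop
      vertex 10.5 13.1 0.0
      vertex 3.5 13.1 0.0
      vertex 3.5 13.1 16.0
    endloop
  endfacet
  facet normal 0.0000 1.0000 0.0000
    outer loop
      vertex 10.5 13.1 0.0
      vertex 3.5 13.1 16.0
      vertex 10.5 13.1 16.0
    endloop
  endfacet
  facet normal -0.8674 0.4977 0.0000
    outer loop
      vertex 3.5 13.1 0.0
      vertex 0.0 7.0 0.0
      vertex 0.0 7.0 16.0
    endloop
  endfacet
  facet normal -0.8674 0.4977 0.0000
    outer loop
      vertex 3.5 13.1 0.0
      vertex 0.0 7.0 16.0
      vertex 3.5 13.1 16.0
    endloop
  endfacet
  facet normal -0.8674 -0.4977 0.0000
    outer loop
      vertex 0.0 7.0 0.0
      vertex 3.5 0.9 0.0
      vertex 3.5 0.9 16.0
    endloop
  endfacet
  facet normal -0.8674 -0.4977 0.0000
    outer loop
      vertex 0.0 7.0 0.0
      vertex 3.5 0.9 16.0
      vertex 0.0 7.0 16.0
    endloop
  endfacet
  facet normal 0.0000 -1.0000 0.0000
    outer loop
      vertex 3.5 0.9 0.0
      vertex 10.5 0.9 0.0
      vertex 10.5 0.9 16.0
    endloop
  endfacet
  facet normal 0.0000 -1.0000 0.0000
    outer loop
      vertex 3.5 0.9 0.0
      vertex 10.5 0.9 16.0
      vertex 3.5 0.9 16.0
    endloop
  endfacet
  facet normal 0.8674 -0.4977 0.0000
    outer loop
      vertex 10.5 0.9 0.0
      vertex 14.0 7.0 0.0
      vertex 14.0 7.0 16.0
    endloop
  endfacet
  facet normal 0.8674 -0.4977 0.0000
    outer loop
      vertex 10.5 0.9 0.0
      vertex 14.0 7.0 16.0
      vertex 10.5 0.9 16.0
    endloop
  endfacet
endsolid part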